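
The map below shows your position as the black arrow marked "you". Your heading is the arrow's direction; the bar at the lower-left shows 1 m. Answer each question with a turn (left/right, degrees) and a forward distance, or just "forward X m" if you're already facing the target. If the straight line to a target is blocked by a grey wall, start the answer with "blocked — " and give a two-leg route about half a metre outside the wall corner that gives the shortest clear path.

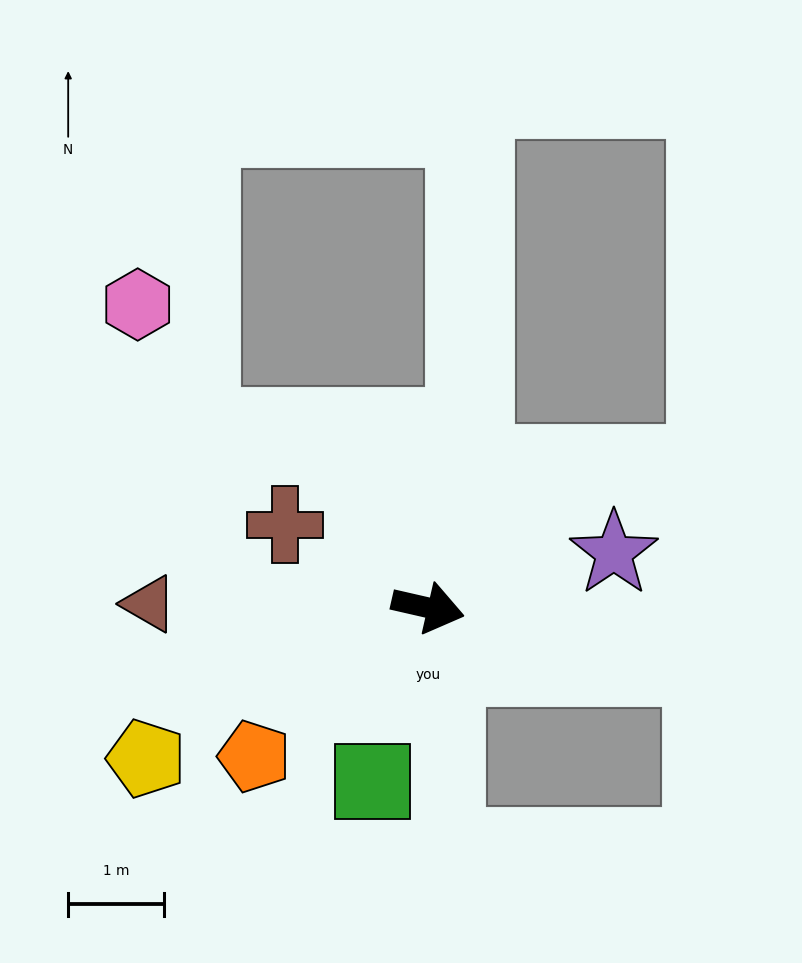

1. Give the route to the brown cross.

turn left 163°, forward 1.7 m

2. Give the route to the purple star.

turn left 29°, forward 2.0 m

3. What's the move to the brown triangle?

turn right 168°, forward 2.9 m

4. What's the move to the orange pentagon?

turn right 127°, forward 2.4 m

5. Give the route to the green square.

turn right 95°, forward 1.9 m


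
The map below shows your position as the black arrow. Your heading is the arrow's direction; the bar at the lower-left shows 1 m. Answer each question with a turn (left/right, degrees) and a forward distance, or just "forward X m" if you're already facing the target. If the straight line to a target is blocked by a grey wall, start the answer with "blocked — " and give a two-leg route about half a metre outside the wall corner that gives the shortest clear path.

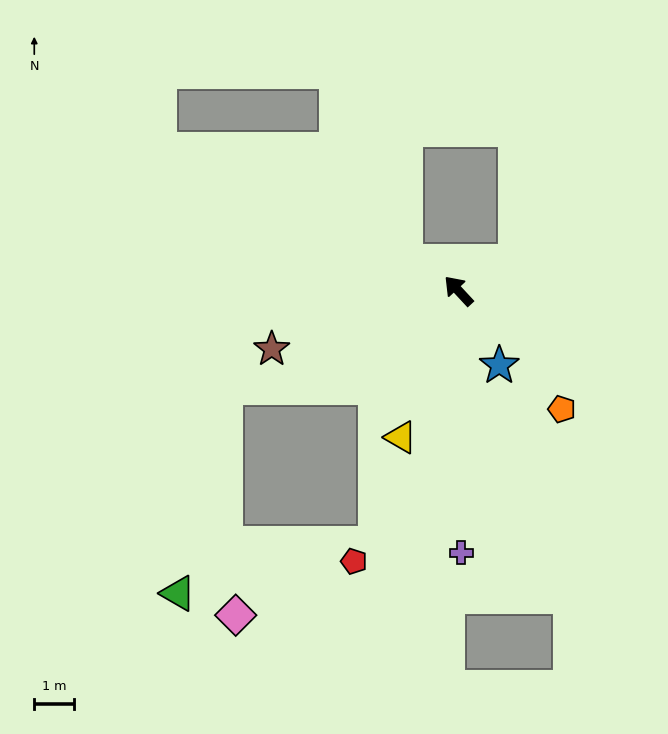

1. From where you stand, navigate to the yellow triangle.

turn left 116°, forward 3.9 m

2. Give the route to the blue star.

turn left 166°, forward 2.1 m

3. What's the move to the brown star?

turn left 64°, forward 4.9 m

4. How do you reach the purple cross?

turn left 138°, forward 6.5 m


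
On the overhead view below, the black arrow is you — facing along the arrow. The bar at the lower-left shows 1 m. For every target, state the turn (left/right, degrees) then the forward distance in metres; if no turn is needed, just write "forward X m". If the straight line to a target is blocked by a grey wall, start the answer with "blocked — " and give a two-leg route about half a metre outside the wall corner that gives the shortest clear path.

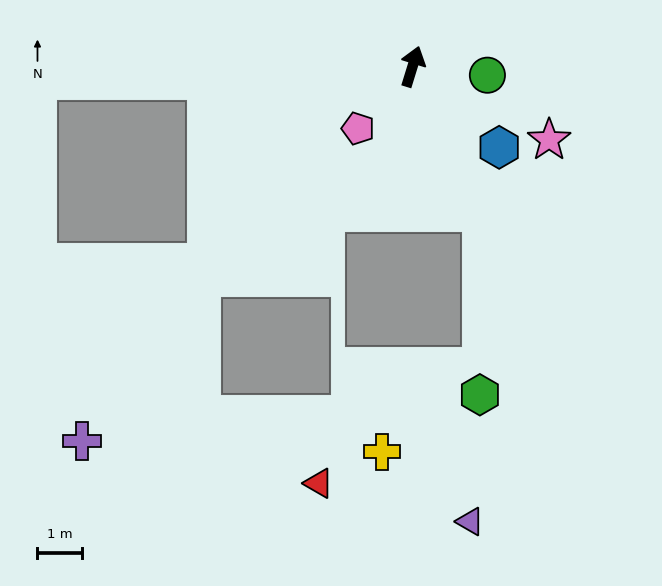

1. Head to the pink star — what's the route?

turn right 101°, forward 3.5 m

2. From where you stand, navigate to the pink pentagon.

turn left 156°, forward 1.8 m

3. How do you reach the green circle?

turn right 79°, forward 1.7 m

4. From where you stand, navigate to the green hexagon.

blocked — turn right 138°, forward 3.6 m, then turn right 25°, forward 4.1 m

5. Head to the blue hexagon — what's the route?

turn right 116°, forward 2.6 m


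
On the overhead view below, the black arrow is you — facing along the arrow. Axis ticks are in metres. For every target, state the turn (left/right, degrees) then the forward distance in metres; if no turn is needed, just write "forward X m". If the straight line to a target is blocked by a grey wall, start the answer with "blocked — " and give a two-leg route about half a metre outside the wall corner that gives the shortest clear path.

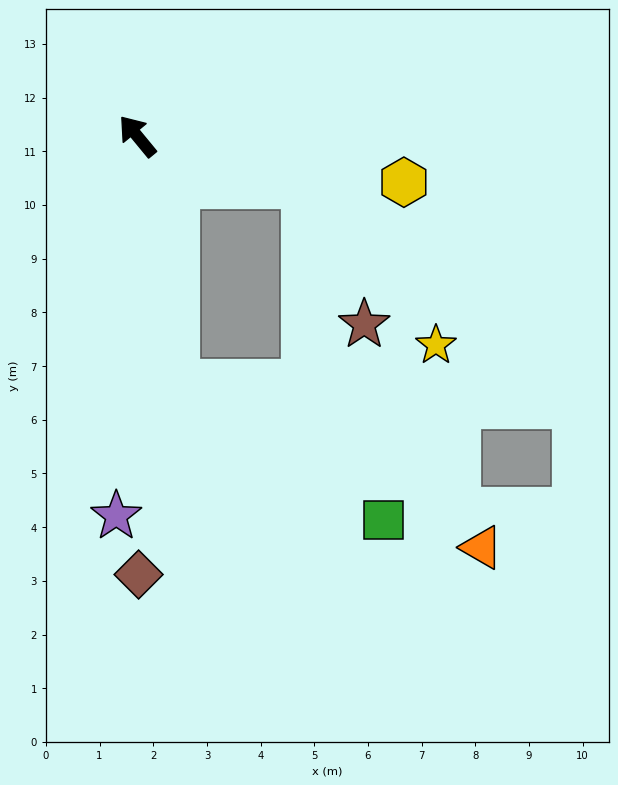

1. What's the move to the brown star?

blocked — turn right 146°, forward 3.2 m, then turn right 50°, forward 2.8 m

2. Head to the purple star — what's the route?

turn left 137°, forward 7.1 m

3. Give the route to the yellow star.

blocked — turn right 146°, forward 3.2 m, then turn right 34°, forward 3.8 m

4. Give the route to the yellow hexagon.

turn right 139°, forward 5.0 m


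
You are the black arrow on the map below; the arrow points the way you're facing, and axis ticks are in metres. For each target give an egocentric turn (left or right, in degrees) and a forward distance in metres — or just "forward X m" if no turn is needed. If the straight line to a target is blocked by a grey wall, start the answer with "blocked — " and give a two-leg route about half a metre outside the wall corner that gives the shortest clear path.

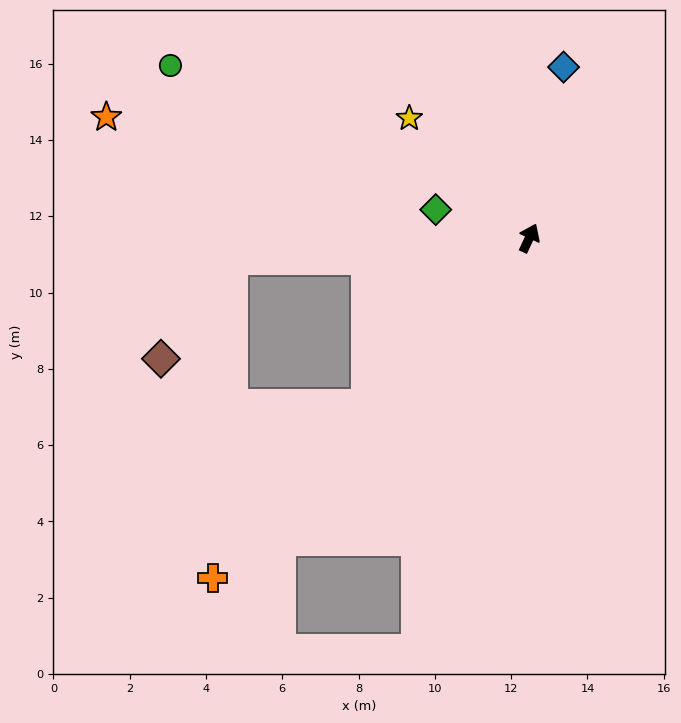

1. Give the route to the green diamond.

turn left 98°, forward 2.6 m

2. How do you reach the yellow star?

turn left 70°, forward 4.4 m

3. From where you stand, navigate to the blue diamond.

turn left 14°, forward 4.6 m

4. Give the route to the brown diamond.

blocked — turn left 119°, forward 7.8 m, then turn left 51°, forward 3.2 m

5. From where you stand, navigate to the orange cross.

turn left 162°, forward 12.2 m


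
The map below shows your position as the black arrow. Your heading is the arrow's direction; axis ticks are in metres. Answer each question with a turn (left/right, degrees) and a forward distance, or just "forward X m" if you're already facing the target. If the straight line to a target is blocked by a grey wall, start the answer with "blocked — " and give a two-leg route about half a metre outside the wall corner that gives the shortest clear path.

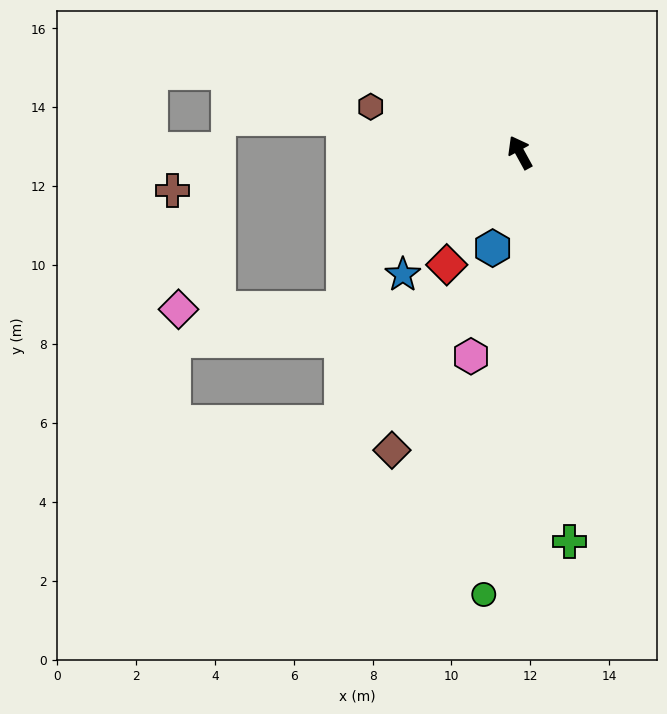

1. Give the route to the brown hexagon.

turn left 44°, forward 4.0 m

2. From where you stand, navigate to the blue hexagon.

turn left 135°, forward 2.5 m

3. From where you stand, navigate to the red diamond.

turn left 118°, forward 3.4 m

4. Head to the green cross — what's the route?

turn left 159°, forward 9.9 m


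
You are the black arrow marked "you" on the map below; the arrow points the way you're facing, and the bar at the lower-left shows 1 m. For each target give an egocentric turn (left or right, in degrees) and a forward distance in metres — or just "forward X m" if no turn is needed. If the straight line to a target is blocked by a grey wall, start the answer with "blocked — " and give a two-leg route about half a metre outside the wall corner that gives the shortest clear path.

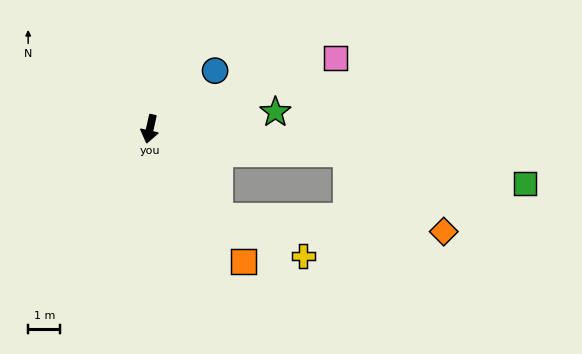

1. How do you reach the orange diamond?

blocked — turn left 95°, forward 6.2 m, then turn right 31°, forward 3.9 m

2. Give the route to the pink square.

turn left 124°, forward 6.2 m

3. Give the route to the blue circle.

turn left 144°, forward 2.7 m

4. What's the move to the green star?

turn left 110°, forward 3.9 m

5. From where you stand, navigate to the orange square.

turn left 48°, forward 5.1 m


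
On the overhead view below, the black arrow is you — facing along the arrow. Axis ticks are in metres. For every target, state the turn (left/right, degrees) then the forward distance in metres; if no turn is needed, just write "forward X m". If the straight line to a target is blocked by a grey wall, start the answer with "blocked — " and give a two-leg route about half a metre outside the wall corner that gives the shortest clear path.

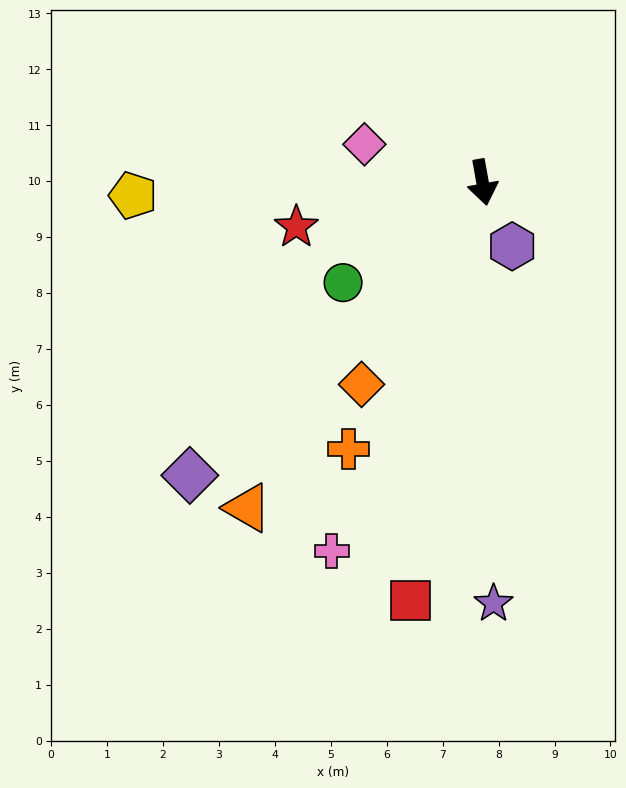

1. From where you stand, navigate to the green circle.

turn right 64°, forward 3.1 m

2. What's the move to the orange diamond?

turn right 41°, forward 4.2 m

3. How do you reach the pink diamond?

turn right 118°, forward 2.2 m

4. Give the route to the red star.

turn right 87°, forward 3.4 m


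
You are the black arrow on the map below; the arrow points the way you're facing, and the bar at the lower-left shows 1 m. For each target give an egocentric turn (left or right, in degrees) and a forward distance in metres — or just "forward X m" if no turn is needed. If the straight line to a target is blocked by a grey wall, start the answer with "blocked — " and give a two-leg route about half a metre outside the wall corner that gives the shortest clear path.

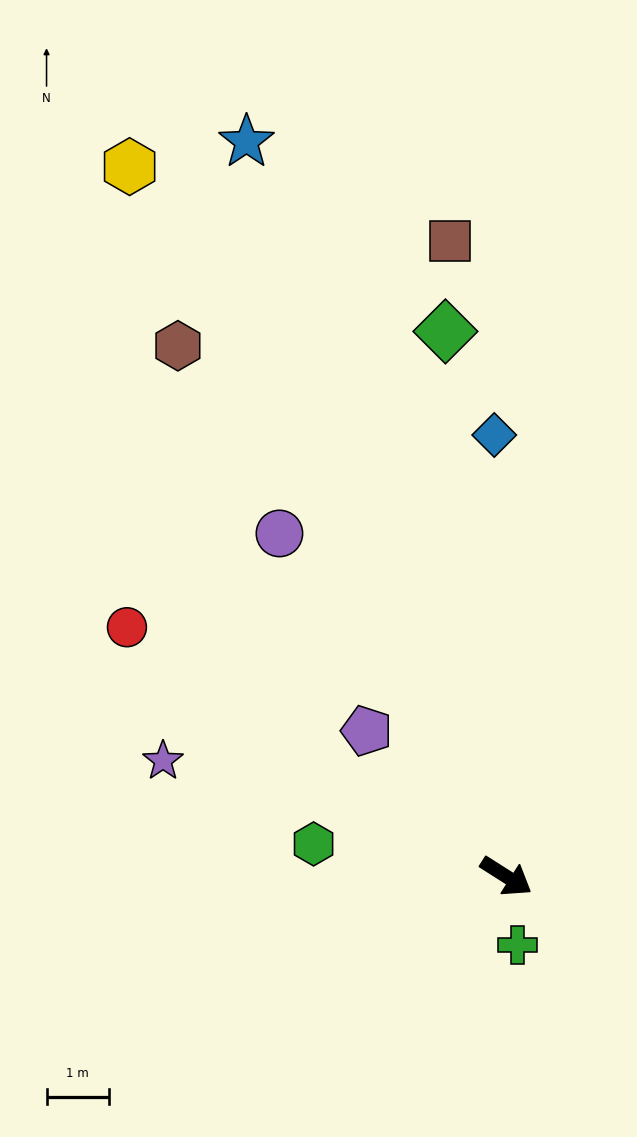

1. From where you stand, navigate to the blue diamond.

turn left 124°, forward 7.1 m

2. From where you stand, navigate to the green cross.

turn right 48°, forward 1.1 m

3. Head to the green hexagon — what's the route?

turn right 157°, forward 3.2 m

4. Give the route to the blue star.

turn left 142°, forward 12.6 m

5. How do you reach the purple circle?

turn left 156°, forward 6.6 m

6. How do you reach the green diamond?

turn left 129°, forward 8.8 m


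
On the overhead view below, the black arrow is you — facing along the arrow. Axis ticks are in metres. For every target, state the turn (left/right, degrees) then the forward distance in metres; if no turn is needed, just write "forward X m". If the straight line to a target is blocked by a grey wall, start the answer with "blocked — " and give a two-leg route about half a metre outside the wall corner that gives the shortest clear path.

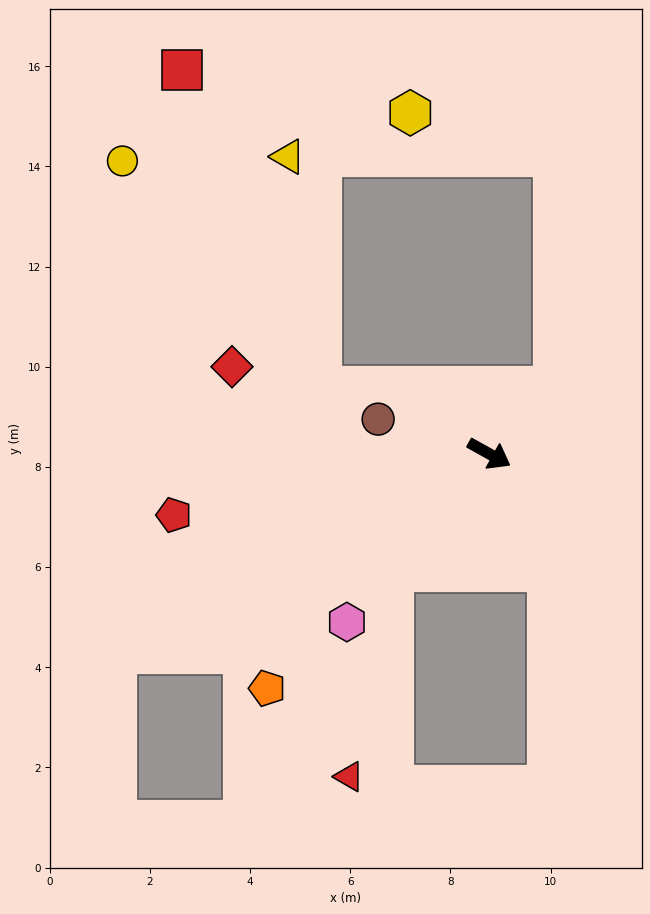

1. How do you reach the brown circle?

turn right 168°, forward 2.3 m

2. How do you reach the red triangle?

blocked — turn right 101°, forward 3.0 m, then turn left 28°, forward 4.2 m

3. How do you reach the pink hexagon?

turn right 101°, forward 4.4 m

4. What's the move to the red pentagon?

turn right 140°, forward 6.4 m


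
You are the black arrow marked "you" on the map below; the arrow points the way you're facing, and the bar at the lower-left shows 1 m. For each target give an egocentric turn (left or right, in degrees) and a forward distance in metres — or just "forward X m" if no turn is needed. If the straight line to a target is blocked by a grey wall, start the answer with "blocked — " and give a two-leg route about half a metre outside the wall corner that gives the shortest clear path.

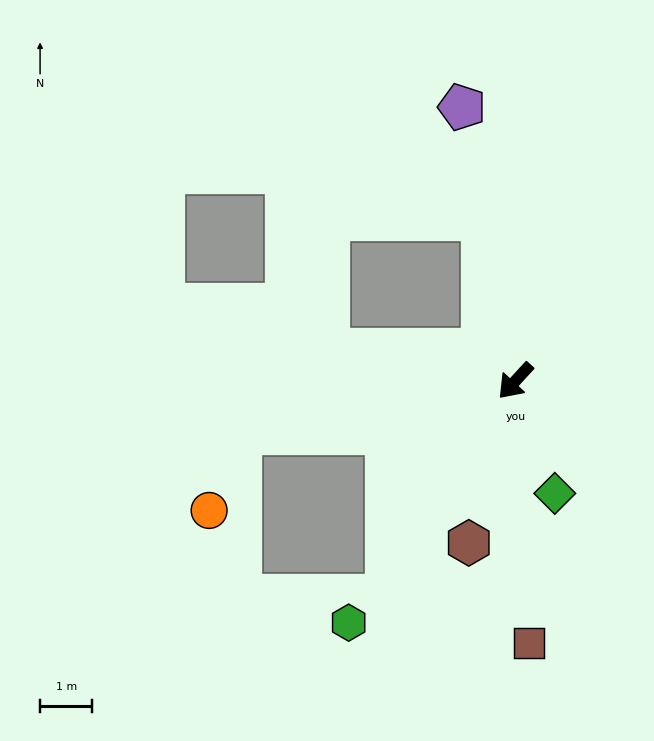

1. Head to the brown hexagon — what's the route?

turn left 27°, forward 3.2 m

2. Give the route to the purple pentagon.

turn right 126°, forward 5.4 m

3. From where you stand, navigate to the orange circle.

blocked — turn right 37°, forward 5.4 m, then turn left 58°, forward 1.6 m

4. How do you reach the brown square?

turn left 46°, forward 5.0 m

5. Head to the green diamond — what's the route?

turn left 62°, forward 2.3 m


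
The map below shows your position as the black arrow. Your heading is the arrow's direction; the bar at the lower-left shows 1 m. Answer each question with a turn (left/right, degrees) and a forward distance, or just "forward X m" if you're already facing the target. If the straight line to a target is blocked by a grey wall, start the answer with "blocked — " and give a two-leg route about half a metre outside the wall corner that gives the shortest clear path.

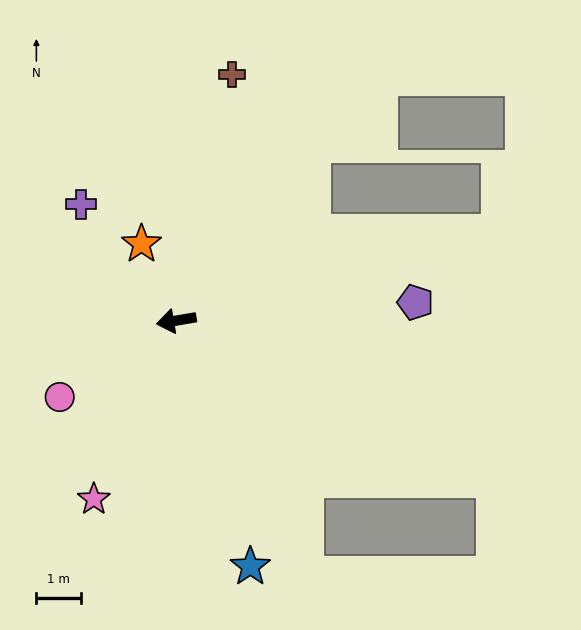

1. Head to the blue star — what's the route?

turn left 97°, forward 5.7 m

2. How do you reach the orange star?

turn right 75°, forward 1.9 m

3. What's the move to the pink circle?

turn left 24°, forward 3.1 m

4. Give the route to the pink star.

turn left 56°, forward 4.4 m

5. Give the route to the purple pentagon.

turn left 175°, forward 5.4 m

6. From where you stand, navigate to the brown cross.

turn right 112°, forward 5.6 m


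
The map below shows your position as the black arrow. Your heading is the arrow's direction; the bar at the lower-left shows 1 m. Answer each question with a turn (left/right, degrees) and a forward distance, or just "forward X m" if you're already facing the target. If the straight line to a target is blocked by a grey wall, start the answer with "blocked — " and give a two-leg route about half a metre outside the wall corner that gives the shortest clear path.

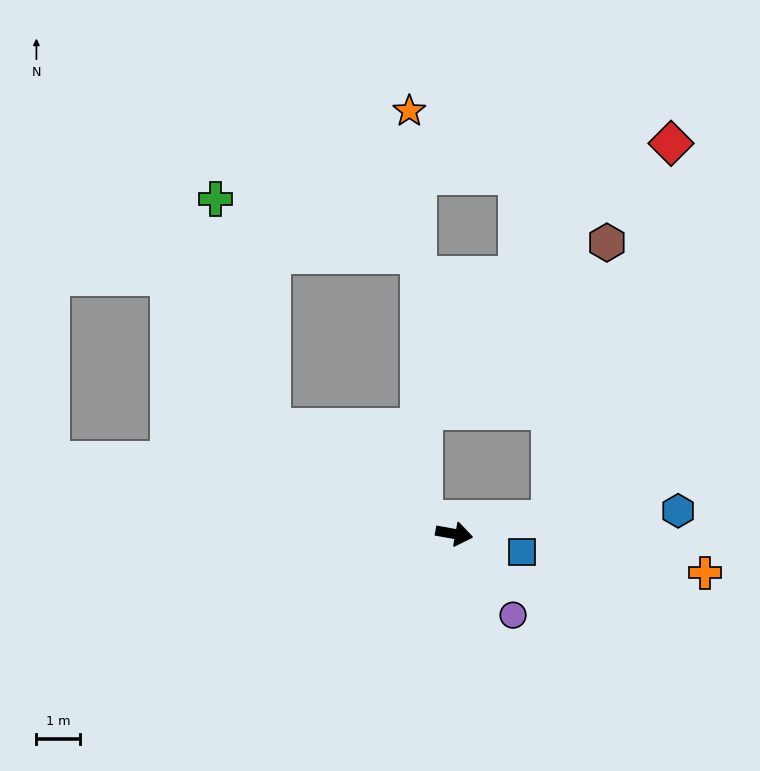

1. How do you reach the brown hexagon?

blocked — turn left 19°, forward 2.2 m, then turn left 69°, forward 6.5 m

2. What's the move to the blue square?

turn right 4°, forward 1.6 m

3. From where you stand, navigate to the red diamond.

blocked — turn left 19°, forward 2.2 m, then turn left 63°, forward 9.0 m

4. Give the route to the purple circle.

turn right 44°, forward 2.3 m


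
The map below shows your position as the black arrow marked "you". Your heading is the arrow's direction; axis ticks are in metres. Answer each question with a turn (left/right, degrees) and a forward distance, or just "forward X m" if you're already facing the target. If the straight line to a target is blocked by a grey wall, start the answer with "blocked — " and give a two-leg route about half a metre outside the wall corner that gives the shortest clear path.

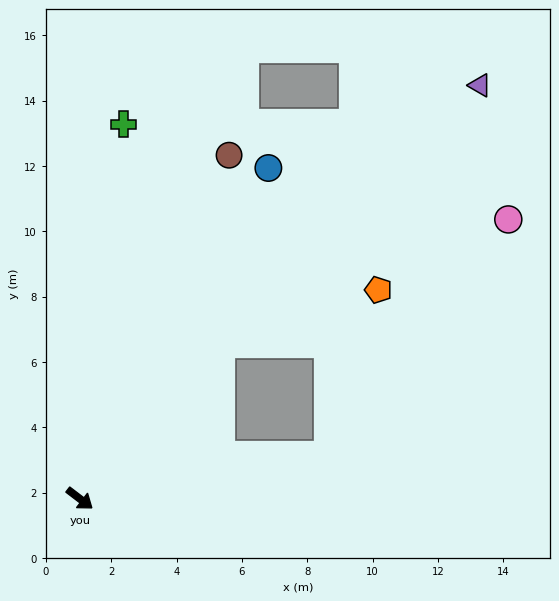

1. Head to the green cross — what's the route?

turn left 121°, forward 11.5 m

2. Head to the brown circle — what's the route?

turn left 104°, forward 11.5 m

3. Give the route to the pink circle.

blocked — turn left 47°, forward 7.7 m, then turn left 43°, forward 9.1 m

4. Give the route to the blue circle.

turn left 98°, forward 11.7 m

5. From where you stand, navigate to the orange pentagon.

blocked — turn left 85°, forward 6.4 m, then turn right 28°, forward 5.1 m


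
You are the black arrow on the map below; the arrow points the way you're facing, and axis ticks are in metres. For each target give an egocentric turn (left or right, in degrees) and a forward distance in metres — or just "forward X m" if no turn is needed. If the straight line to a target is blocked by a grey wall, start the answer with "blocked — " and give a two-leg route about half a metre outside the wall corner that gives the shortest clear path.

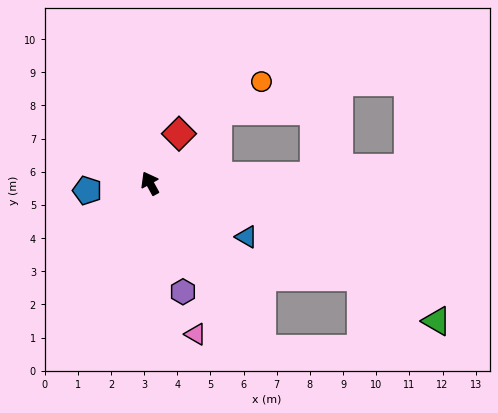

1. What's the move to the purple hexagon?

turn left 168°, forward 3.4 m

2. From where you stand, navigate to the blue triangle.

turn right 148°, forward 3.3 m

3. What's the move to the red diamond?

turn right 59°, forward 1.7 m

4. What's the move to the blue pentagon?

turn left 68°, forward 1.9 m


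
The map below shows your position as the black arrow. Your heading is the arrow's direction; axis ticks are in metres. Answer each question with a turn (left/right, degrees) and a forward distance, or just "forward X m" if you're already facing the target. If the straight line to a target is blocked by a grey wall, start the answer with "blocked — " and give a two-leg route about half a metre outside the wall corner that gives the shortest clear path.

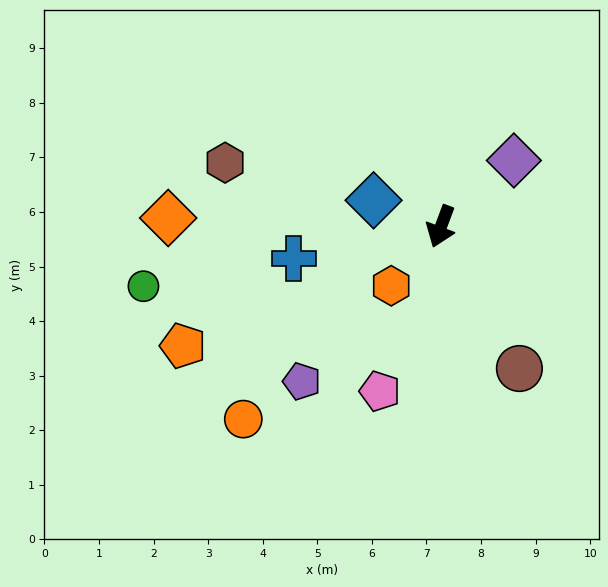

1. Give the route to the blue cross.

turn right 57°, forward 2.8 m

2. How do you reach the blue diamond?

turn right 91°, forward 1.3 m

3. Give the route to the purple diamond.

turn left 153°, forward 1.8 m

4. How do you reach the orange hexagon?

turn right 20°, forward 1.4 m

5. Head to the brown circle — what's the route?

turn left 49°, forward 3.0 m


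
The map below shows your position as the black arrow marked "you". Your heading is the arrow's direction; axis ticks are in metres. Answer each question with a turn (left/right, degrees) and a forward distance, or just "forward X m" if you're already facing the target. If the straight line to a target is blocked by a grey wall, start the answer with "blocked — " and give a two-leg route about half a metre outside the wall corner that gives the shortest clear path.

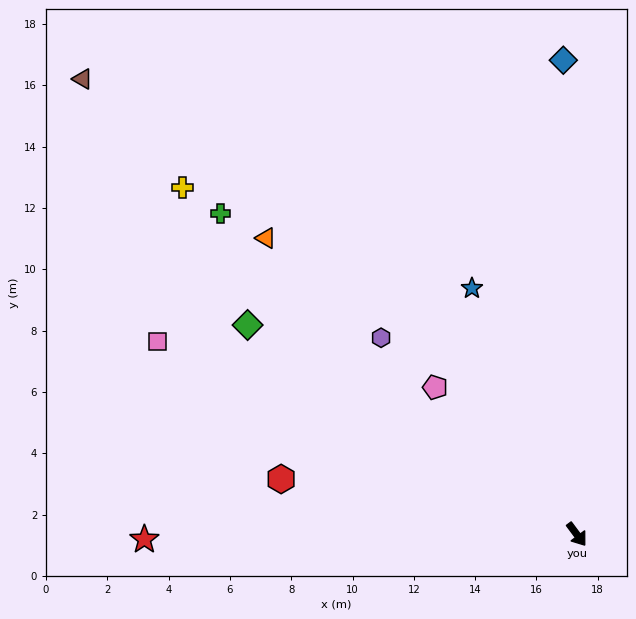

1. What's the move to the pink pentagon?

turn right 173°, forward 6.7 m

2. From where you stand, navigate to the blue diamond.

turn left 145°, forward 15.5 m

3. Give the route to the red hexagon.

turn right 137°, forward 9.8 m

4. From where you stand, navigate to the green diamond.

turn right 159°, forward 12.7 m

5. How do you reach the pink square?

turn right 151°, forward 15.0 m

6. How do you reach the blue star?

turn left 166°, forward 8.7 m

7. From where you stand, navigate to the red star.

turn right 126°, forward 14.1 m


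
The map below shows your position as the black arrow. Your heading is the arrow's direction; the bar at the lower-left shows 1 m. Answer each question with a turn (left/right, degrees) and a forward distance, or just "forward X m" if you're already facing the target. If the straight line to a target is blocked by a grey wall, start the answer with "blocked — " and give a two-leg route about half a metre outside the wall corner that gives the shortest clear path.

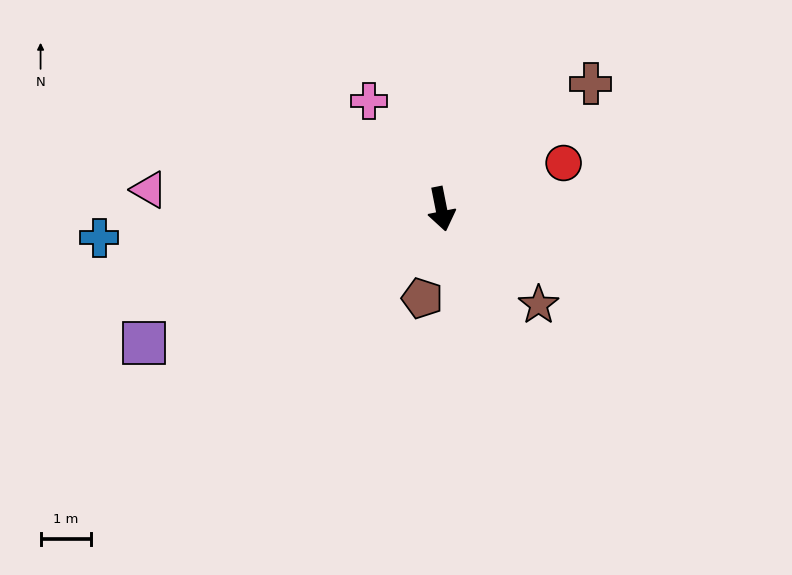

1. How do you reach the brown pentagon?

turn right 23°, forward 1.8 m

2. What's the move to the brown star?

turn left 34°, forward 2.7 m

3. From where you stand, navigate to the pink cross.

turn right 158°, forward 2.6 m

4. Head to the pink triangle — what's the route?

turn right 105°, forward 5.9 m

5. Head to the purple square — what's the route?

turn right 77°, forward 6.5 m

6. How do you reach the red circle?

turn left 99°, forward 2.6 m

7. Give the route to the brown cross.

turn left 119°, forward 3.9 m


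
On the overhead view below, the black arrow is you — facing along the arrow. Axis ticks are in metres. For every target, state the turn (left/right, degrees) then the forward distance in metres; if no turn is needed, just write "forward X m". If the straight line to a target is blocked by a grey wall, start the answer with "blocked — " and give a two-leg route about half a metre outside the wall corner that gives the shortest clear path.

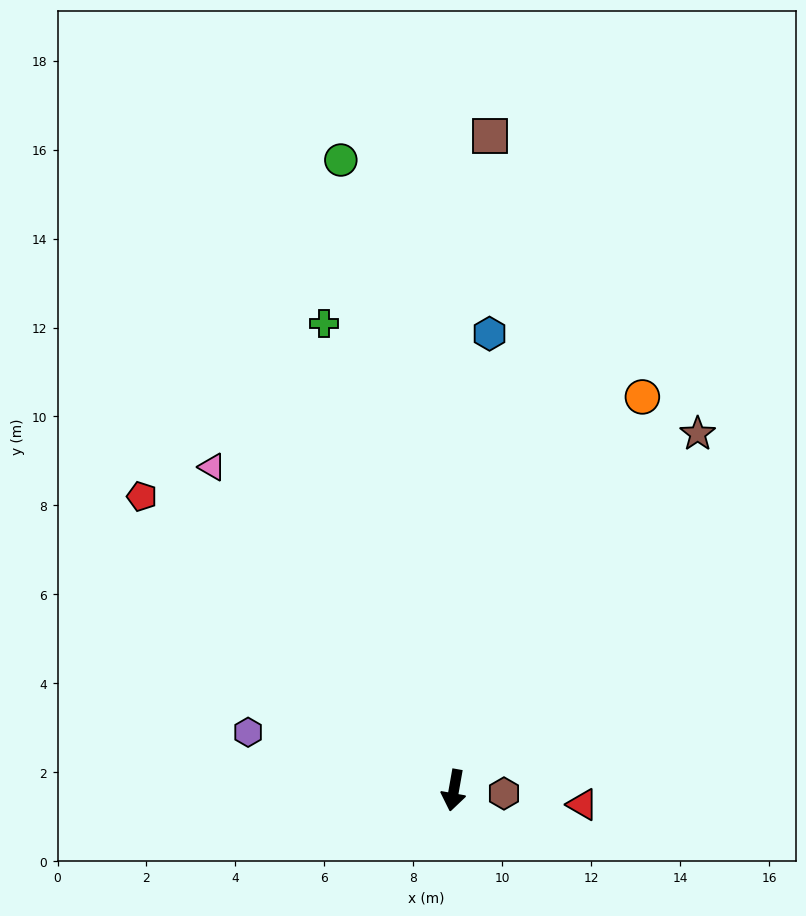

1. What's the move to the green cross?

turn right 154°, forward 10.9 m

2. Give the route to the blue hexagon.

turn right 174°, forward 10.3 m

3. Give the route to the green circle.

turn right 160°, forward 14.4 m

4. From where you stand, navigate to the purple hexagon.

turn right 96°, forward 4.8 m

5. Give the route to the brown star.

turn left 156°, forward 9.7 m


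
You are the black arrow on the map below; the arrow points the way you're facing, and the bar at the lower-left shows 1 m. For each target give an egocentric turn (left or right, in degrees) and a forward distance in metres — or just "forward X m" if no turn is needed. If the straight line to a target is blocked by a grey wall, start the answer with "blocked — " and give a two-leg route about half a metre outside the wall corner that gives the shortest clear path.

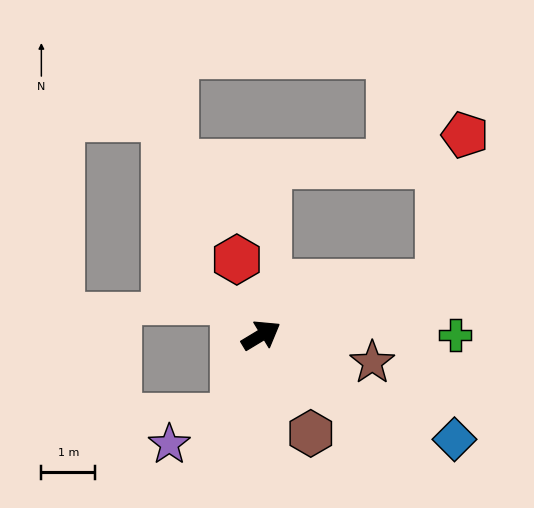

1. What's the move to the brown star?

turn right 45°, forward 2.1 m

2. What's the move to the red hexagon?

turn left 77°, forward 1.5 m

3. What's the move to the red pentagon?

blocked — turn right 14°, forward 3.4 m, then turn left 63°, forward 2.8 m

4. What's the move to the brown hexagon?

turn right 94°, forward 2.0 m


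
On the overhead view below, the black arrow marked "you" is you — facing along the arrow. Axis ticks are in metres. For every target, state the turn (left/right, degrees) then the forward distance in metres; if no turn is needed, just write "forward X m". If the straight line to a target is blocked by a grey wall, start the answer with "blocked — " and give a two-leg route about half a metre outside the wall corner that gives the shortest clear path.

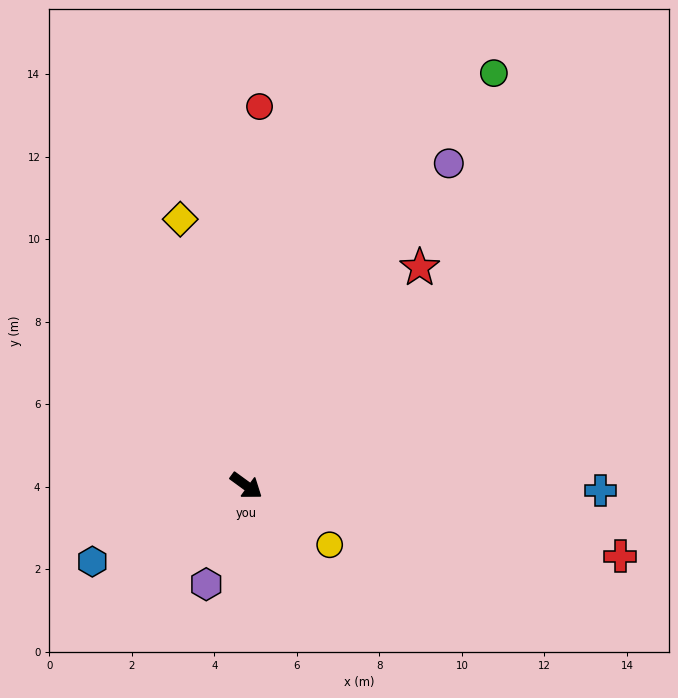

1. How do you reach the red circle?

turn left 124°, forward 9.2 m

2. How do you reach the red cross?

turn left 25°, forward 9.2 m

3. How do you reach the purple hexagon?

turn right 76°, forward 2.6 m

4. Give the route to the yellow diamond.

turn left 140°, forward 6.7 m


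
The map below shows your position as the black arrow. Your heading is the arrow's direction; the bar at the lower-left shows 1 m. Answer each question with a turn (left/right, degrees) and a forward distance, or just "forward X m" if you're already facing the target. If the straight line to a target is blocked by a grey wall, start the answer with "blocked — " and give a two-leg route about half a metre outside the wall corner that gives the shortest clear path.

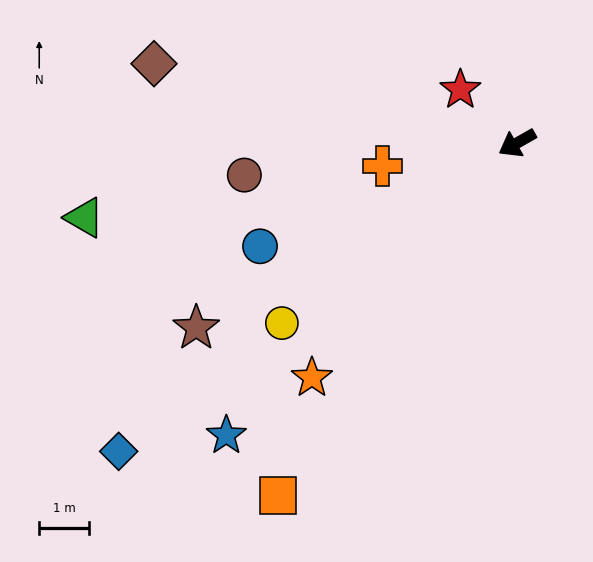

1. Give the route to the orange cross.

turn right 20°, forward 2.7 m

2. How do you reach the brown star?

forward 7.4 m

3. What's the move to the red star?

turn right 73°, forward 1.6 m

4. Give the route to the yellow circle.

turn left 8°, forward 5.9 m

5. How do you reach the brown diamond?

turn right 42°, forward 7.5 m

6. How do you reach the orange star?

turn left 19°, forward 6.3 m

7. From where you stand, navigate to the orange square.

turn left 26°, forward 8.6 m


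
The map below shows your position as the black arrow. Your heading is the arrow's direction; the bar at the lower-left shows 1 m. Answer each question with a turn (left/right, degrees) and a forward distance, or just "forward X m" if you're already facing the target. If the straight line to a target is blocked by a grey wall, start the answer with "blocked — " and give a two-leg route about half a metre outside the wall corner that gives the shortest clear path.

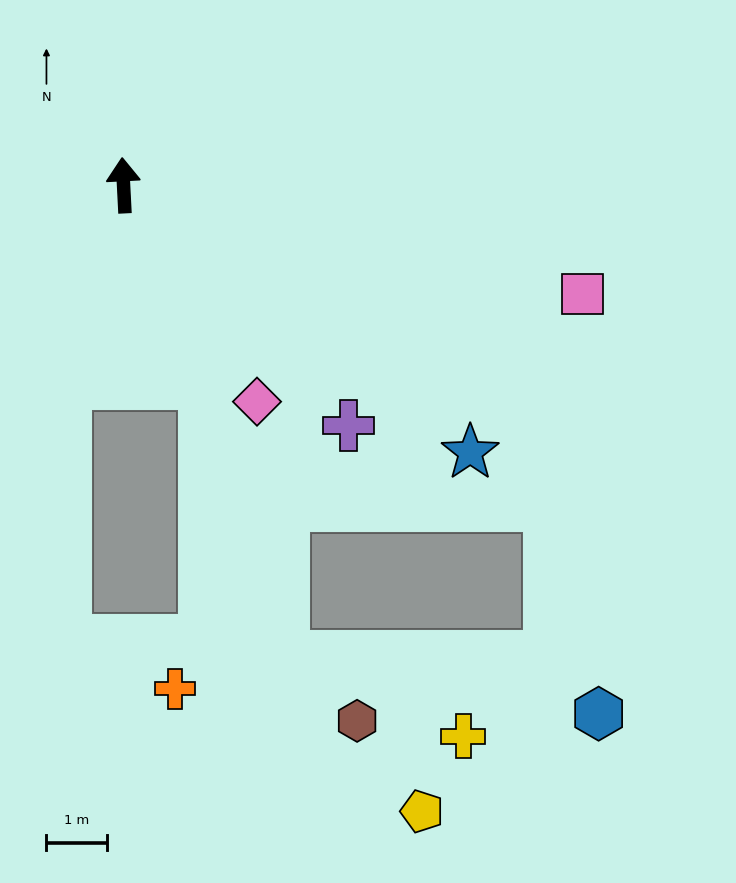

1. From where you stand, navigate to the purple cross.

turn right 140°, forward 5.5 m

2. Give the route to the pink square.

turn right 106°, forward 7.8 m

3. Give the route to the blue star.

turn right 131°, forward 7.3 m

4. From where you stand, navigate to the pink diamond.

turn right 151°, forward 4.2 m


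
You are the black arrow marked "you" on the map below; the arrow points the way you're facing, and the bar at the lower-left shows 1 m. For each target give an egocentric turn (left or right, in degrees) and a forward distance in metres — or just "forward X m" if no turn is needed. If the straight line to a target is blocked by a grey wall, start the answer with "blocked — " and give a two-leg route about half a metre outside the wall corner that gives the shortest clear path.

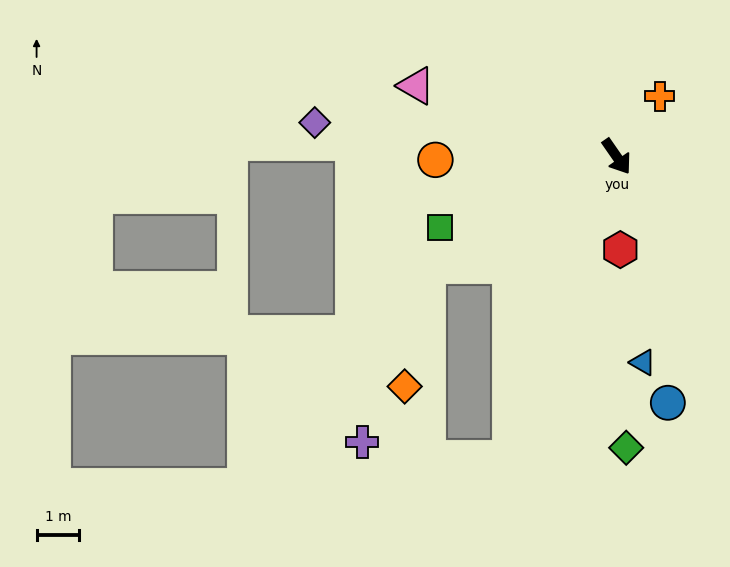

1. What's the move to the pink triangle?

turn right 144°, forward 5.0 m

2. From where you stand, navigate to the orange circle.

turn right 124°, forward 4.2 m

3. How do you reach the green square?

turn right 103°, forward 4.5 m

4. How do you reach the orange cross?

turn left 110°, forward 1.7 m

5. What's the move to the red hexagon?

turn right 32°, forward 2.2 m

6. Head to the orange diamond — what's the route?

blocked — turn right 95°, forward 5.1 m, then turn left 49°, forward 2.9 m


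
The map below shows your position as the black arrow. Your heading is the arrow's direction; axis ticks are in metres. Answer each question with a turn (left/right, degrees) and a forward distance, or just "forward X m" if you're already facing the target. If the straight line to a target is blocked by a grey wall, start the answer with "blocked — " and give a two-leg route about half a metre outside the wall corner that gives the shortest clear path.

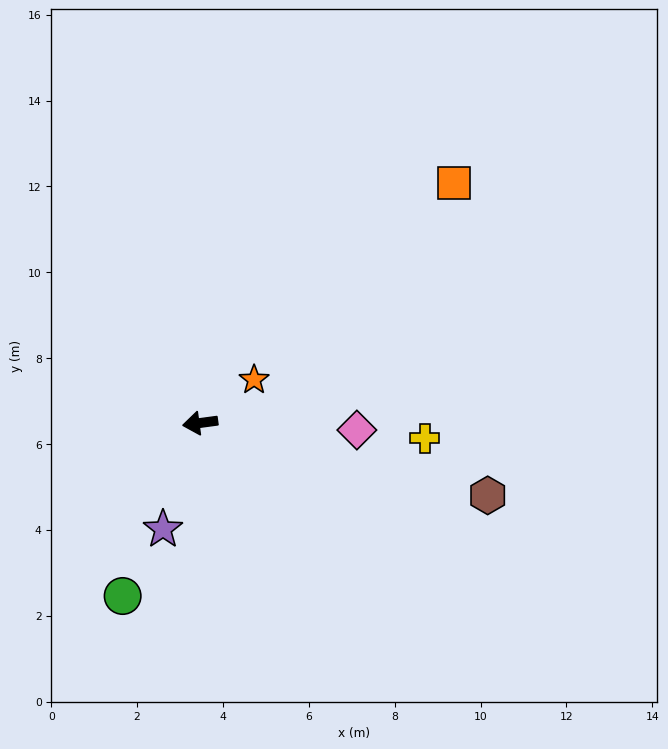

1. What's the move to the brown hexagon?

turn left 158°, forward 6.9 m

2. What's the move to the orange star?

turn right 149°, forward 1.6 m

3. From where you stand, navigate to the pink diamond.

turn left 170°, forward 3.7 m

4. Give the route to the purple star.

turn left 63°, forward 2.6 m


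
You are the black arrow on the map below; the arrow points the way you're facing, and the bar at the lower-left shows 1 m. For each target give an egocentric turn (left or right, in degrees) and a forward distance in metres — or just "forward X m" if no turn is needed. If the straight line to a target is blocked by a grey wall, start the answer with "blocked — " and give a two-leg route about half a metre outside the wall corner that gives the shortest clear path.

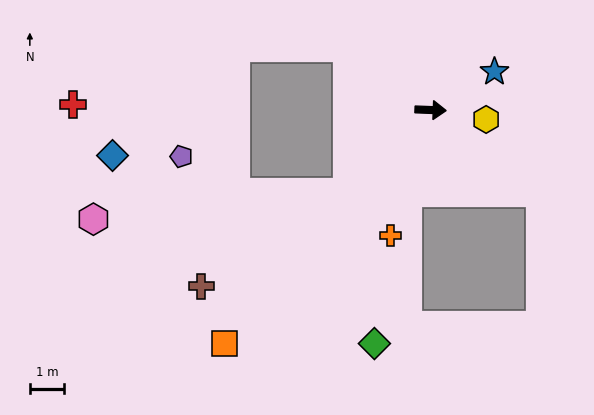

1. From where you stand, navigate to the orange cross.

turn right 105°, forward 3.9 m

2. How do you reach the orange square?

turn right 129°, forward 9.1 m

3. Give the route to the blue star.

turn left 33°, forward 2.2 m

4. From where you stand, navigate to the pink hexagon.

blocked — turn right 133°, forward 3.4 m, then turn right 39°, forward 7.5 m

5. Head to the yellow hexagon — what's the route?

turn right 8°, forward 1.7 m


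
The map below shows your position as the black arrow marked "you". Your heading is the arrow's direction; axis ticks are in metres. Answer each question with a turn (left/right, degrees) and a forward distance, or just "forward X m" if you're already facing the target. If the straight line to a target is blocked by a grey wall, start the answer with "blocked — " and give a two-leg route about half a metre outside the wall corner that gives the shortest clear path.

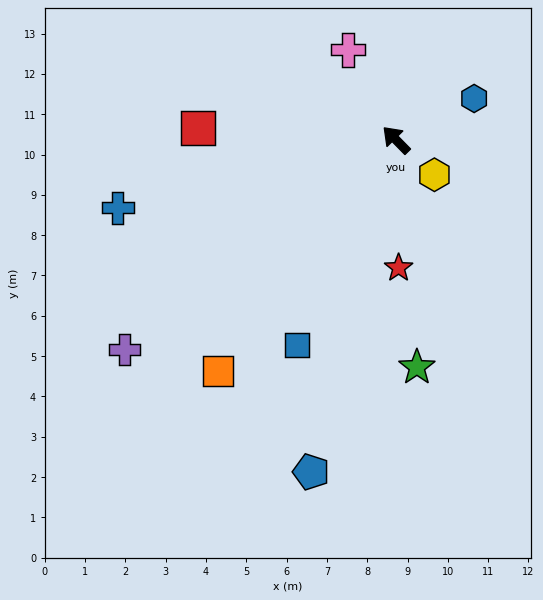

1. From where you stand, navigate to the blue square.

turn left 110°, forward 5.7 m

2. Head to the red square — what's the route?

turn left 42°, forward 4.9 m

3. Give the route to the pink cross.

turn right 16°, forward 2.5 m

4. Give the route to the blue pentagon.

turn left 121°, forward 8.5 m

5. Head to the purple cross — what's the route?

turn left 83°, forward 8.5 m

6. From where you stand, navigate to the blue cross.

turn left 59°, forward 7.1 m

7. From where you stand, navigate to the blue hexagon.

turn right 107°, forward 2.2 m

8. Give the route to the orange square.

turn left 98°, forward 7.2 m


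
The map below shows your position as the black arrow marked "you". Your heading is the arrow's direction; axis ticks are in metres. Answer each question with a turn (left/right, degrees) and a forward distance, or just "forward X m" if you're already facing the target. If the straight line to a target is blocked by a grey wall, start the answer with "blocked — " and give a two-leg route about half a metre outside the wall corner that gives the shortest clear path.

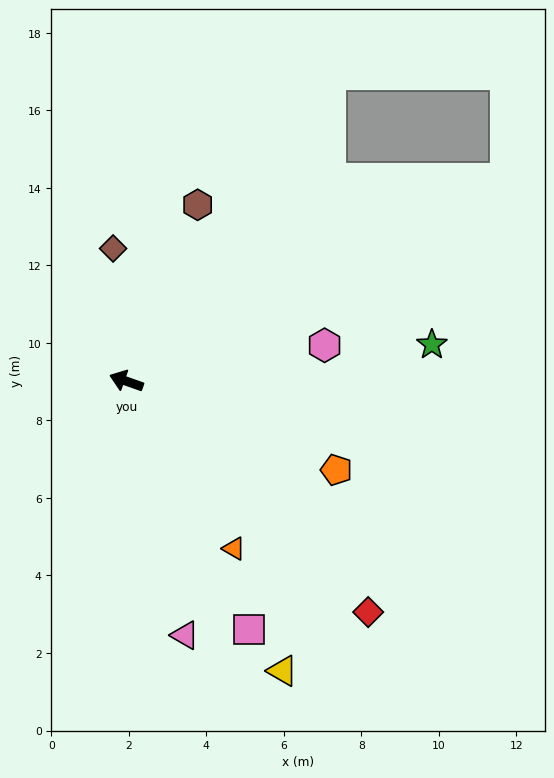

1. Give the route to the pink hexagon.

turn right 150°, forward 5.2 m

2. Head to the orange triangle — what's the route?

turn left 142°, forward 5.1 m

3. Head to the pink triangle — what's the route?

turn left 123°, forward 6.7 m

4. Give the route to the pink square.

turn left 136°, forward 7.1 m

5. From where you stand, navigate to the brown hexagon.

turn right 92°, forward 4.9 m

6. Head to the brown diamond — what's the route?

turn right 65°, forward 3.4 m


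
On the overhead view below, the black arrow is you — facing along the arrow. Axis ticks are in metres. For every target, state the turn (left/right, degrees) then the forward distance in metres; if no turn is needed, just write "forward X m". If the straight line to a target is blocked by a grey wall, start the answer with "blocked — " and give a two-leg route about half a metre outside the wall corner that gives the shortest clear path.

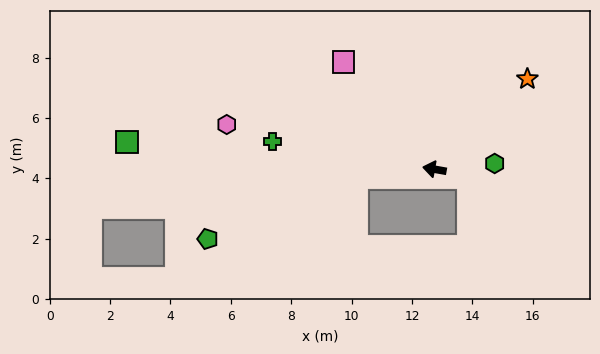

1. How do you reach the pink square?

turn right 40°, forward 4.7 m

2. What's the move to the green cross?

forward 5.4 m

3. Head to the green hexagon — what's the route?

turn right 164°, forward 2.0 m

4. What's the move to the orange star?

turn right 126°, forward 4.3 m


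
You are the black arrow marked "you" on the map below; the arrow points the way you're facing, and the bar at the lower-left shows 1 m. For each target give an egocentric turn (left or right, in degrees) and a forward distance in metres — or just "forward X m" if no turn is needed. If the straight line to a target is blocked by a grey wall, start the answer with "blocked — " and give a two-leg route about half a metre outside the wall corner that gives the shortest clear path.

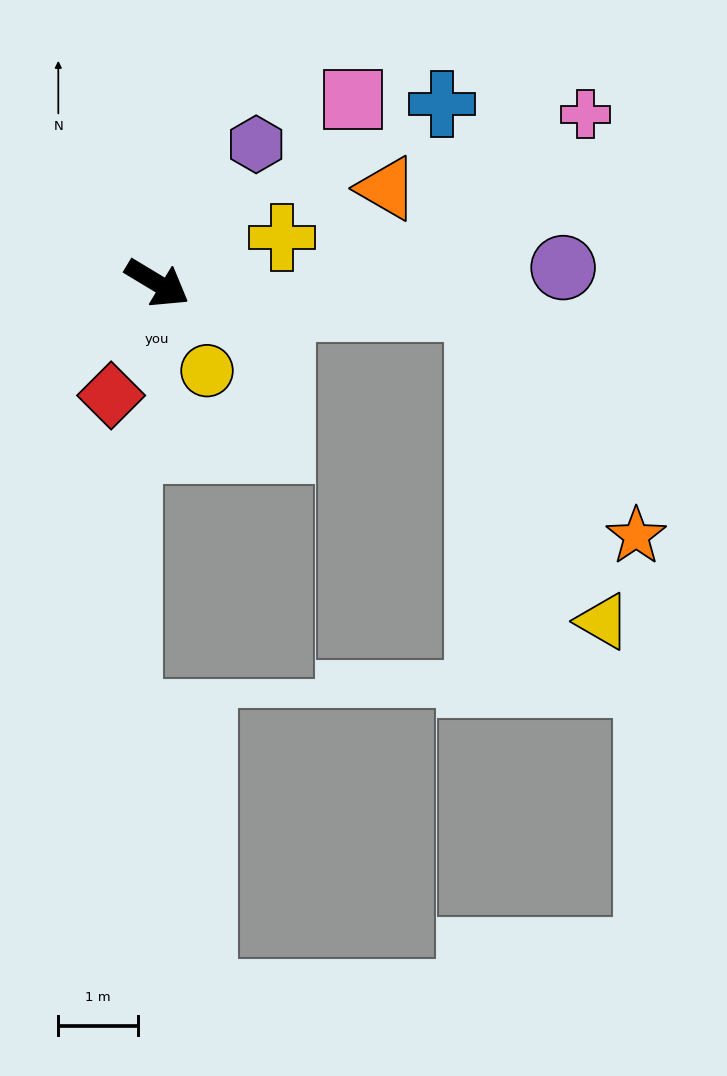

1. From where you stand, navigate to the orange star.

blocked — turn left 27°, forward 4.1 m, then turn right 51°, forward 3.5 m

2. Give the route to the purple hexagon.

turn left 86°, forward 2.1 m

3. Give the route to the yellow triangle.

blocked — turn left 27°, forward 4.1 m, then turn right 64°, forward 4.2 m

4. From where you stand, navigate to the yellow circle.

turn right 29°, forward 1.3 m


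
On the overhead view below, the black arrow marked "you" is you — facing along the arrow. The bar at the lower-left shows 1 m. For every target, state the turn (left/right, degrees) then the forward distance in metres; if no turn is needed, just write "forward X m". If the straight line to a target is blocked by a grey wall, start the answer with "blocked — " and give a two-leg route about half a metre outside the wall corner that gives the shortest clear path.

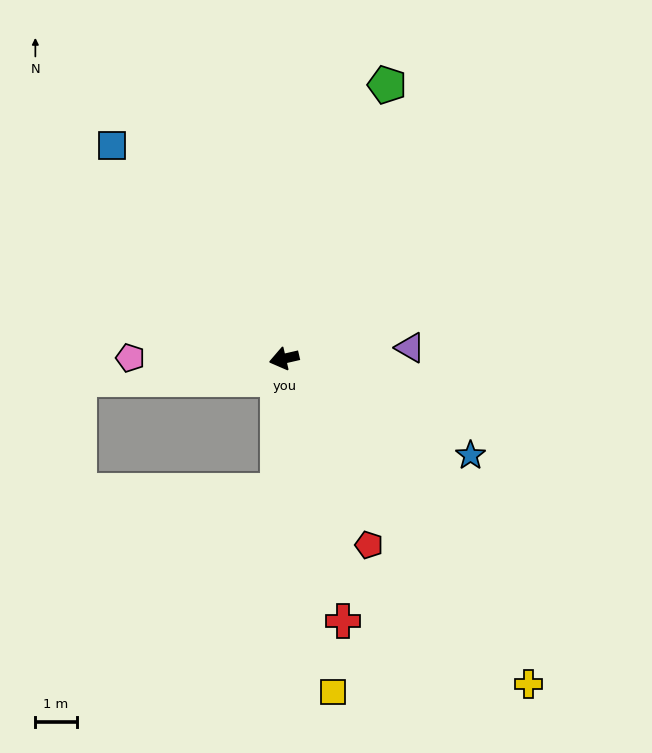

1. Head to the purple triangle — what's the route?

turn left 172°, forward 3.0 m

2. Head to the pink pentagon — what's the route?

turn right 13°, forward 3.7 m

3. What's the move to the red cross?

turn left 90°, forward 6.5 m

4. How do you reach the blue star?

turn left 140°, forward 5.1 m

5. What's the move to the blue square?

turn right 64°, forward 6.6 m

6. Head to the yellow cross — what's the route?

turn left 114°, forward 9.8 m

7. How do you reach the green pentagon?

turn right 124°, forward 7.0 m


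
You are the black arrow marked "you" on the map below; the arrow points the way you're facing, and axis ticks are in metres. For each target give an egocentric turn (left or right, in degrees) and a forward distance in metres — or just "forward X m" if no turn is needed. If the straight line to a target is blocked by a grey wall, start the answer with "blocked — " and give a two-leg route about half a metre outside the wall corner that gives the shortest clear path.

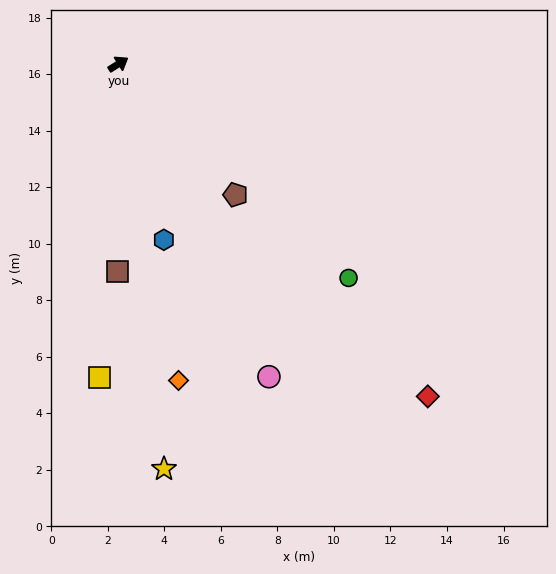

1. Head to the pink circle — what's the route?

turn right 96°, forward 12.3 m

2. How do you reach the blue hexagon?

turn right 108°, forward 6.4 m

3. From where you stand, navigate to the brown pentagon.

turn right 80°, forward 6.2 m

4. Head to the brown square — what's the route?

turn right 122°, forward 7.3 m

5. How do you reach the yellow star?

turn right 116°, forward 14.4 m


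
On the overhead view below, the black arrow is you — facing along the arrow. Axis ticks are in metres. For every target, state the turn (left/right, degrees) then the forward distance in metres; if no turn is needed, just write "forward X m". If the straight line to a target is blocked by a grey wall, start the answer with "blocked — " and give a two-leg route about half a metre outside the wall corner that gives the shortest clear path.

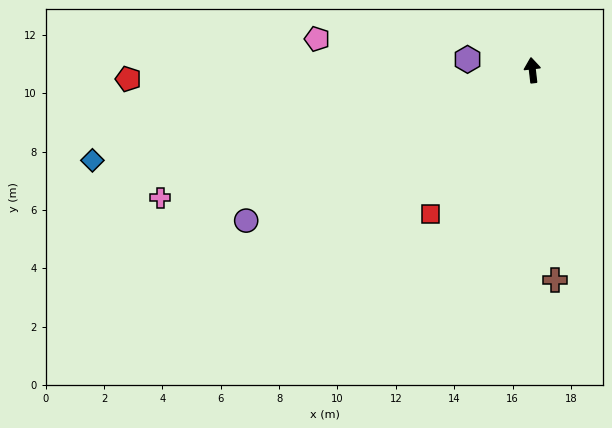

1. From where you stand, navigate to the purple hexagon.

turn left 74°, forward 2.3 m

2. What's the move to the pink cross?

turn left 102°, forward 13.5 m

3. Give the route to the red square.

turn left 138°, forward 6.0 m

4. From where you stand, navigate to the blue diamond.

turn left 95°, forward 15.4 m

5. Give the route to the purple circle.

turn left 111°, forward 11.1 m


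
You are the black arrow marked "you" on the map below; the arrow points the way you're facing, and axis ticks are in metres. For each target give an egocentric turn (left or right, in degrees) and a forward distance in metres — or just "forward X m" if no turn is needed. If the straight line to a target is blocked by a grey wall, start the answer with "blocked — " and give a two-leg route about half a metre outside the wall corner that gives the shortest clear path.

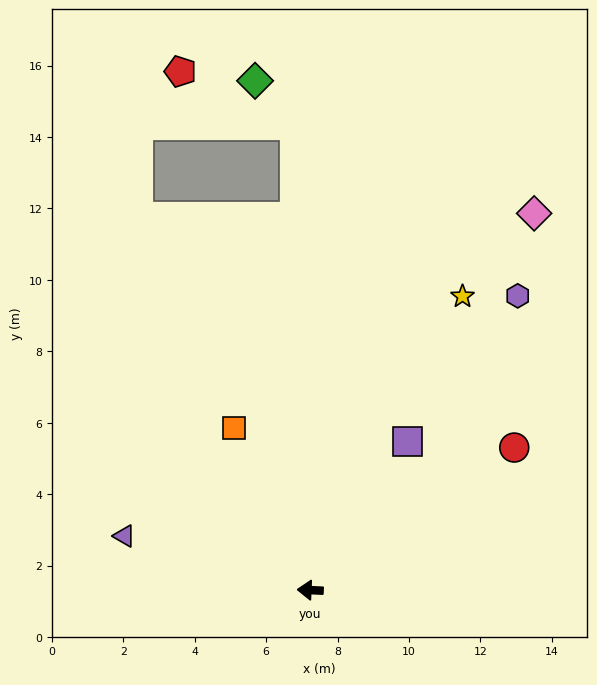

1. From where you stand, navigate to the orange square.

turn right 62°, forward 5.0 m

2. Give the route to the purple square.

turn right 121°, forward 5.0 m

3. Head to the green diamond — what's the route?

blocked — turn right 86°, forward 13.0 m, then turn left 41°, forward 1.7 m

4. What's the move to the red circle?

turn right 143°, forward 7.0 m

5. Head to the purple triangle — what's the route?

turn right 14°, forward 5.4 m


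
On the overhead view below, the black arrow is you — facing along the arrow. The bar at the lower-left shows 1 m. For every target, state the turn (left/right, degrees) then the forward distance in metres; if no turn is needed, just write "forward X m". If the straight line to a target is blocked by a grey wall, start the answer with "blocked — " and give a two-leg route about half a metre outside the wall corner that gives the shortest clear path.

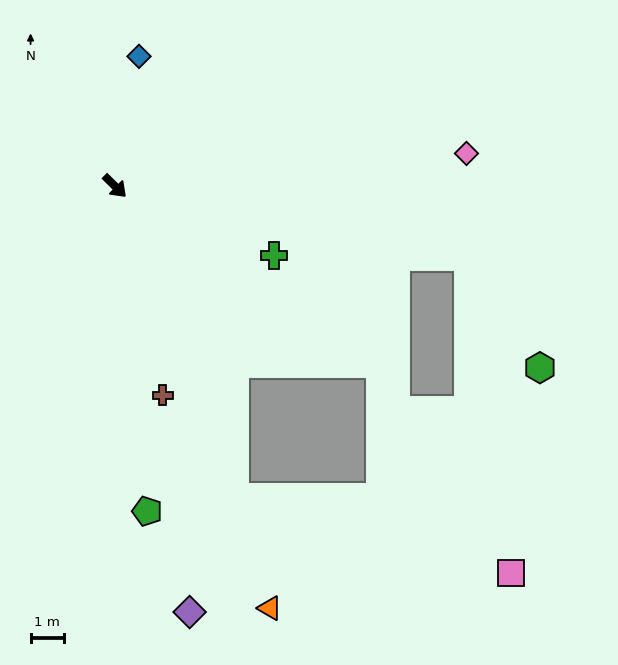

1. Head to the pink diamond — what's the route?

turn left 50°, forward 10.7 m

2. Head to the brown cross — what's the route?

turn right 32°, forward 6.5 m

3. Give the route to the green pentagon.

turn right 40°, forward 9.9 m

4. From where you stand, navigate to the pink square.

blocked — turn right 24°, forward 10.1 m, then turn left 53°, forward 8.7 m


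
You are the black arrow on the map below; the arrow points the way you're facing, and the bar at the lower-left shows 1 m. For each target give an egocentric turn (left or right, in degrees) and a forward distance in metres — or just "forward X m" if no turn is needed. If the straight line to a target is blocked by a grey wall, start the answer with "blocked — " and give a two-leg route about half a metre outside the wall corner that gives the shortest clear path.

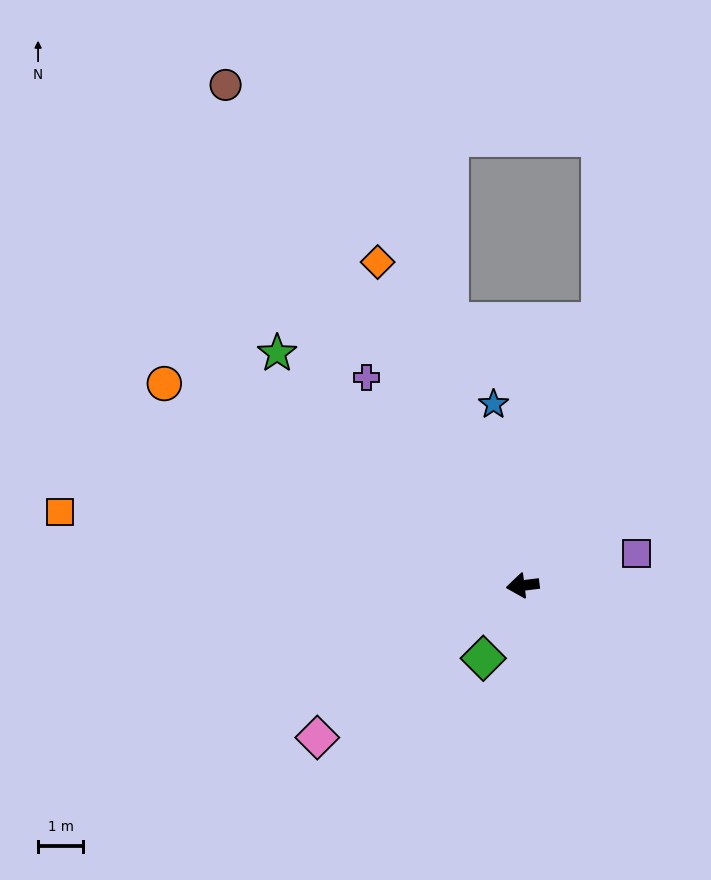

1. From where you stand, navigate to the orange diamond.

turn right 73°, forward 7.8 m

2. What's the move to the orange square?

turn right 16°, forward 10.3 m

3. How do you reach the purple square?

turn right 172°, forward 2.6 m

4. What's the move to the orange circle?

turn right 36°, forward 9.1 m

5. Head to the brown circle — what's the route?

turn right 66°, forward 12.8 m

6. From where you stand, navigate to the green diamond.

turn left 55°, forward 1.8 m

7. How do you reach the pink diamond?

turn left 29°, forward 5.6 m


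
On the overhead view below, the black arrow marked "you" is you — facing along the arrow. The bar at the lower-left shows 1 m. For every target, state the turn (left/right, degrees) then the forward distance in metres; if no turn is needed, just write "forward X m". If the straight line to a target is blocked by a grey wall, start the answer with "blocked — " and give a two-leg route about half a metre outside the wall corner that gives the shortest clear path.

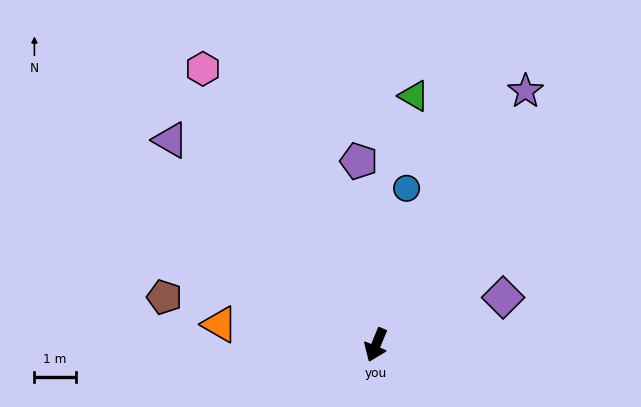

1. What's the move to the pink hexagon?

turn right 125°, forward 7.9 m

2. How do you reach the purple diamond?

turn left 133°, forward 3.3 m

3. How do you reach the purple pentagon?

turn right 152°, forward 4.5 m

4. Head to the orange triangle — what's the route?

turn right 75°, forward 3.8 m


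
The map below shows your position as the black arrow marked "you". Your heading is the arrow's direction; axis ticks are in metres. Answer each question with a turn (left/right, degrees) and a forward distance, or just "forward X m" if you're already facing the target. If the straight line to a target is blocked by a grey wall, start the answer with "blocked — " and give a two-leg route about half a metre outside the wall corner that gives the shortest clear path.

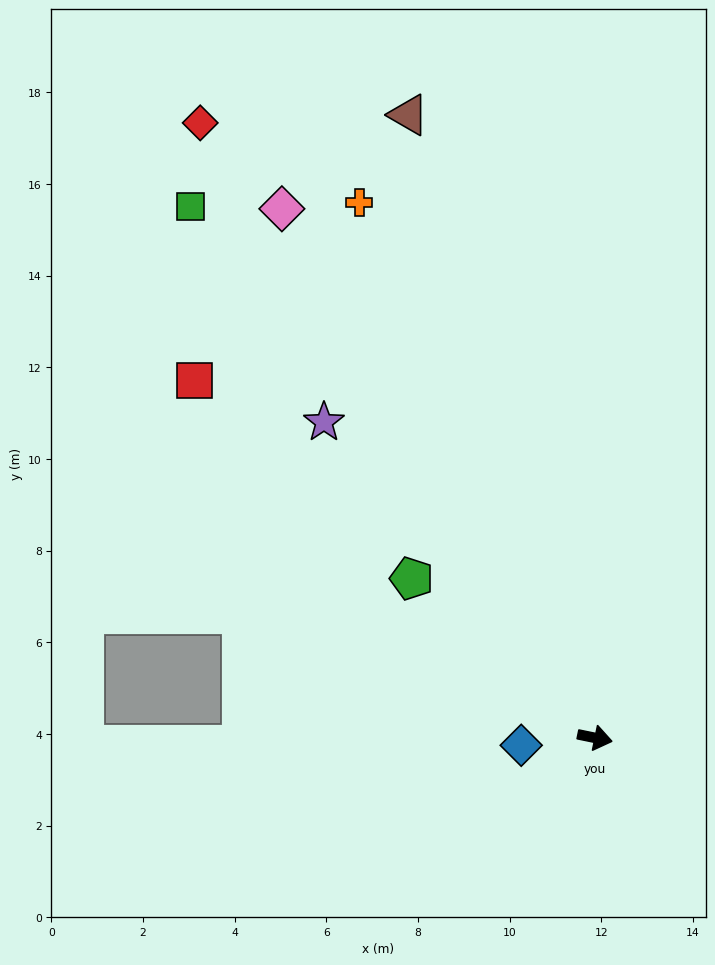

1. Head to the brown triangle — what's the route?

turn left 118°, forward 14.2 m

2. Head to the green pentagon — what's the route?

turn left 151°, forward 5.3 m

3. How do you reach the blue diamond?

turn right 163°, forward 1.6 m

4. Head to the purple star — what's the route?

turn left 142°, forward 9.1 m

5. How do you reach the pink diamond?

turn left 132°, forward 13.4 m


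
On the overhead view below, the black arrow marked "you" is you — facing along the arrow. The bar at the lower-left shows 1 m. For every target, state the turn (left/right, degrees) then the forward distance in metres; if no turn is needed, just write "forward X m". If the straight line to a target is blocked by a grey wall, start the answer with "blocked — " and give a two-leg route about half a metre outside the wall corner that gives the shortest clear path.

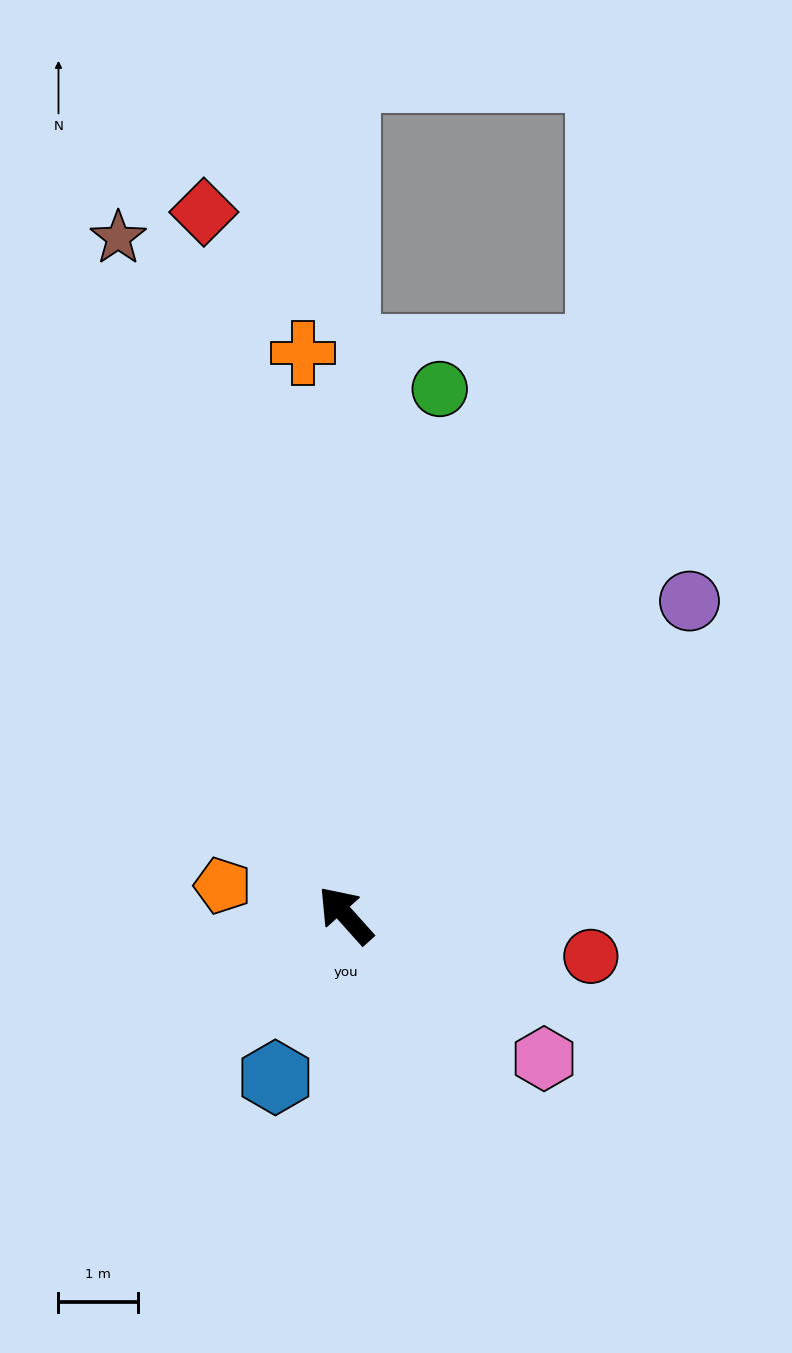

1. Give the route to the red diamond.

turn right 30°, forward 9.0 m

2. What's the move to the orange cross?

turn right 38°, forward 7.1 m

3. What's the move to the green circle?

turn right 52°, forward 6.7 m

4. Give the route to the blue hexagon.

turn left 115°, forward 2.2 m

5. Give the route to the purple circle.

turn right 89°, forward 5.8 m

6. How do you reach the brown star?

turn right 23°, forward 9.0 m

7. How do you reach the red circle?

turn right 141°, forward 3.1 m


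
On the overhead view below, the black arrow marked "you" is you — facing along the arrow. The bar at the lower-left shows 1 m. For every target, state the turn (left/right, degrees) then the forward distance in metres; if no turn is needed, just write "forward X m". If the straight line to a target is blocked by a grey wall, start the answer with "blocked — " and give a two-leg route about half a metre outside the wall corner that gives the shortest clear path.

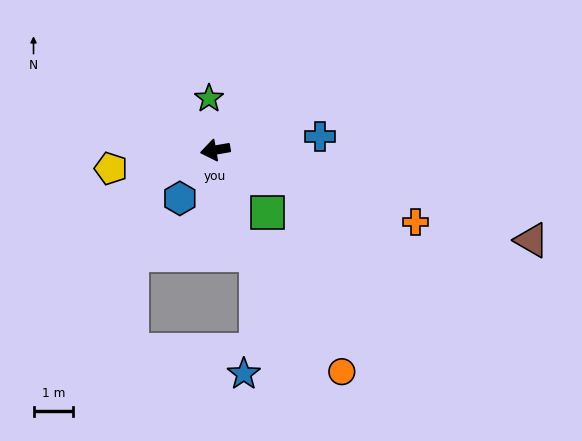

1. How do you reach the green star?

turn right 93°, forward 1.3 m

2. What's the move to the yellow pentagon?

forward 2.7 m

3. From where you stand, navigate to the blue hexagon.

turn left 44°, forward 1.5 m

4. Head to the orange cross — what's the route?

turn left 150°, forward 5.4 m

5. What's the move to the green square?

turn left 120°, forward 2.0 m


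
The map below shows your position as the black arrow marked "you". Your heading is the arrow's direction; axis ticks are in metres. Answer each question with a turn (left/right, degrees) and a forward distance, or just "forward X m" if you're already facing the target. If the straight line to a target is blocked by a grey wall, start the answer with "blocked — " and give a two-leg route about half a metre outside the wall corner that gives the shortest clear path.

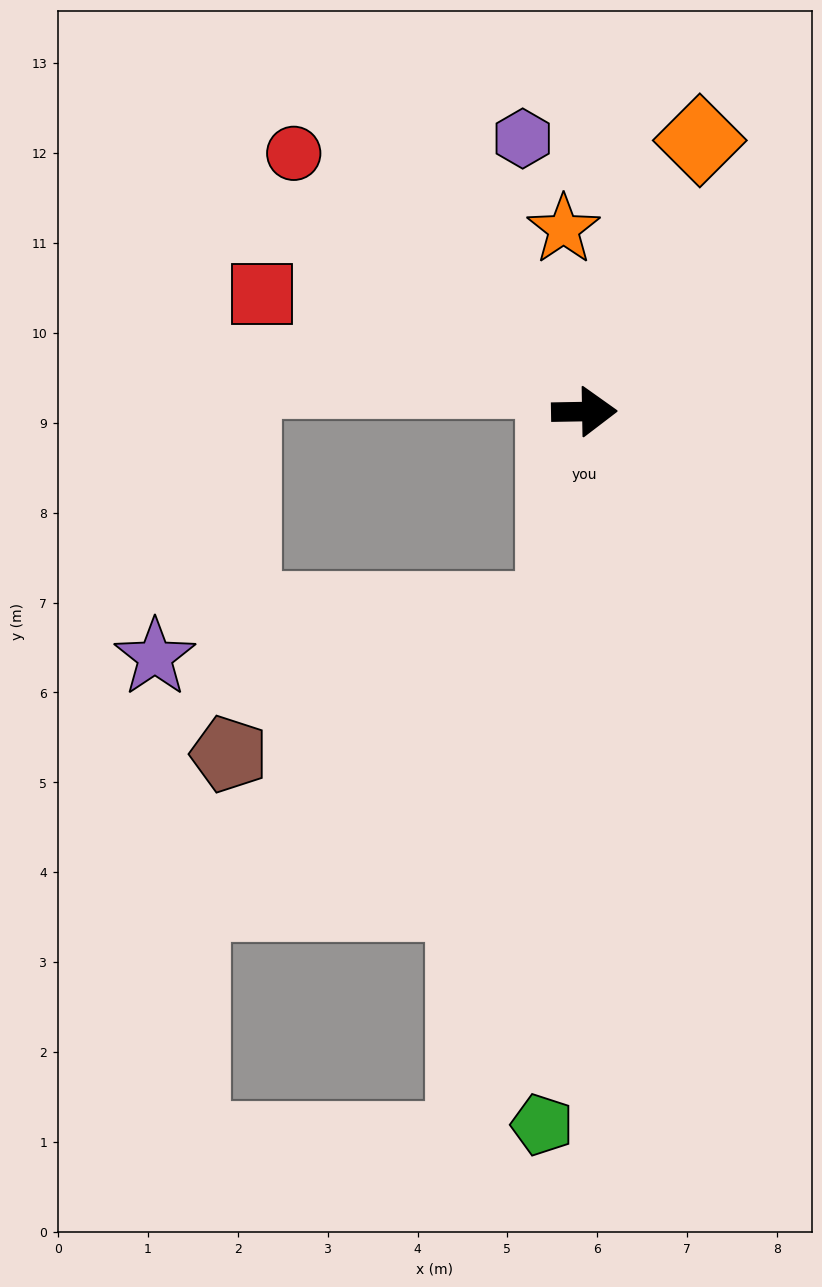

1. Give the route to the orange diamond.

turn left 66°, forward 3.3 m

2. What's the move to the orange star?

turn left 96°, forward 2.0 m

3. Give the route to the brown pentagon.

blocked — turn right 100°, forward 2.2 m, then turn right 57°, forward 4.0 m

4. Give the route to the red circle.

turn left 137°, forward 4.3 m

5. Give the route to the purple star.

blocked — turn right 100°, forward 2.2 m, then turn right 74°, forward 4.5 m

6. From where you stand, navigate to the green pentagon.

turn right 94°, forward 7.9 m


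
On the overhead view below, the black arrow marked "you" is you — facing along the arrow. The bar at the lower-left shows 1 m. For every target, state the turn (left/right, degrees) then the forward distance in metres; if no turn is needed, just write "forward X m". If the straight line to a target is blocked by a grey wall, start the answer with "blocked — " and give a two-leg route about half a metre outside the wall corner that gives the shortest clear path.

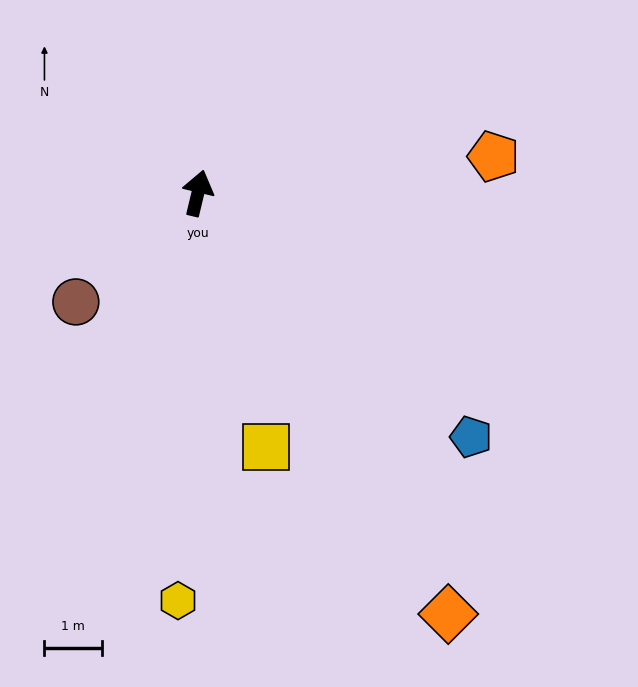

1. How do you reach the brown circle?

turn left 145°, forward 2.8 m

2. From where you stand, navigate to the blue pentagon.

turn right 118°, forward 6.4 m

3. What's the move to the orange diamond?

turn right 136°, forward 8.5 m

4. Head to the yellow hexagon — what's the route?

turn right 169°, forward 7.1 m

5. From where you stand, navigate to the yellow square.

turn right 151°, forward 4.6 m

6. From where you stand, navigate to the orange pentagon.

turn right 69°, forward 5.2 m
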